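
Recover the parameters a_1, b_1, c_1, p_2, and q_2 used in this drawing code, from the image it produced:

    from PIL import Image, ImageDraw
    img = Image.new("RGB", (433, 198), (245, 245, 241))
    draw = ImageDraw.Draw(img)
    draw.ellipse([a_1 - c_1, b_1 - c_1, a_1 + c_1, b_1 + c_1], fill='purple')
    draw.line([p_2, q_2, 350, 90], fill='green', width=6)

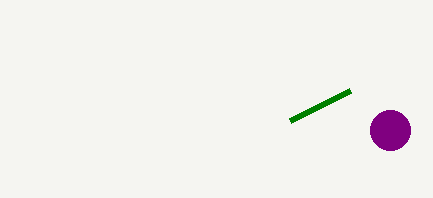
a_1 = 390, b_1 = 130, c_1 = 20, p_2 = 290, q_2 = 120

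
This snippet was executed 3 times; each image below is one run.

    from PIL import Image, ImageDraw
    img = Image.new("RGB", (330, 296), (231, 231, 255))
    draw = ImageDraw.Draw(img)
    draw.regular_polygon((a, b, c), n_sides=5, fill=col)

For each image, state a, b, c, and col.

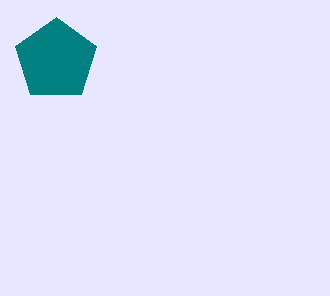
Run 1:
a = 56
b = 60
c = 43
col = 'teal'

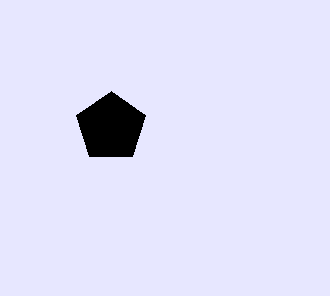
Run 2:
a = 111, b = 127, c = 36, col = 'black'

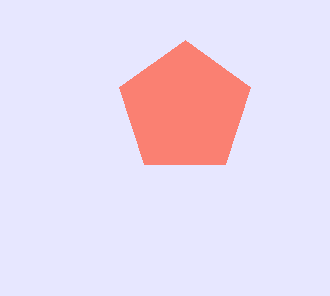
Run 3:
a = 185; b = 109; c = 69; col = 'salmon'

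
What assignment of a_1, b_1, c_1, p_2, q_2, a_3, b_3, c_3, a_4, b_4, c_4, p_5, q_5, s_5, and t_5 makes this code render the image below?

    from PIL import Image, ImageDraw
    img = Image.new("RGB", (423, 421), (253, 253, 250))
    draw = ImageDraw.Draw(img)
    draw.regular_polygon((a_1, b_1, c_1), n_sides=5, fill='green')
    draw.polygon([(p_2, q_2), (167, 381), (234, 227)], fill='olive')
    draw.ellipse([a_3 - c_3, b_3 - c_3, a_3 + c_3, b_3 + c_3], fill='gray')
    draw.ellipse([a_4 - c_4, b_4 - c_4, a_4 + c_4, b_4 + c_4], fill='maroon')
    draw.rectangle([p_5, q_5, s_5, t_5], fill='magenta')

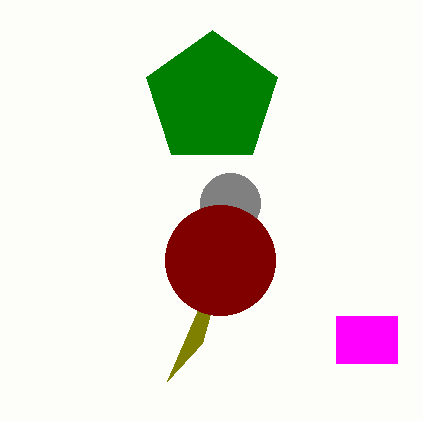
a_1 = 212
b_1 = 99
c_1 = 69
p_2 = 202
q_2 = 343
a_3 = 230
b_3 = 203
c_3 = 30
a_4 = 220
b_4 = 260
c_4 = 55
p_5 = 336
q_5 = 316
s_5 = 397
t_5 = 363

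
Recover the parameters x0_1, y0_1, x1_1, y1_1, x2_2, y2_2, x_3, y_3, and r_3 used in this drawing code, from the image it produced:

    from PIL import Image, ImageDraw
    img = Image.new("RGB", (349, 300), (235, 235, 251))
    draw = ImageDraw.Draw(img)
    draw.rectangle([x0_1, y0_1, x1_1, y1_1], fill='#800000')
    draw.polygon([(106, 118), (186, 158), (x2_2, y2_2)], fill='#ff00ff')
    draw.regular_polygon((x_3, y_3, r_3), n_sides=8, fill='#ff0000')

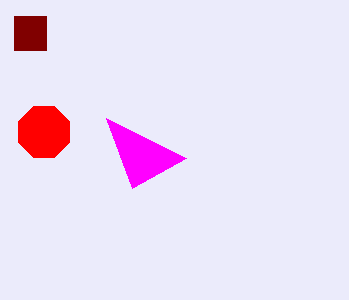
x0_1 = 14; y0_1 = 16; x1_1 = 46; y1_1 = 50; x2_2 = 132; y2_2 = 188; x_3 = 44; y_3 = 132; r_3 = 28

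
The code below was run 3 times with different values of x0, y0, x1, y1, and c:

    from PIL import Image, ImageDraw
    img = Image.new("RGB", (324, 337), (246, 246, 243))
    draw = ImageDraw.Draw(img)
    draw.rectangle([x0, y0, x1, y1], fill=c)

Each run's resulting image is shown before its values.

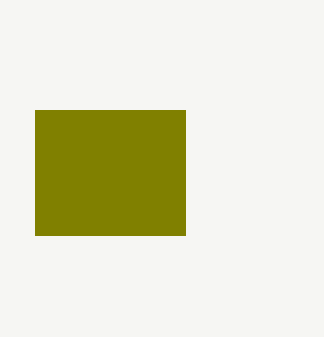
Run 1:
x0 = 35, y0 = 110, x1 = 185, y1 = 235, c = 'olive'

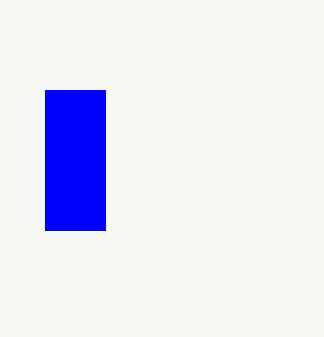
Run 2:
x0 = 45; y0 = 90; x1 = 105; y1 = 230; c = 'blue'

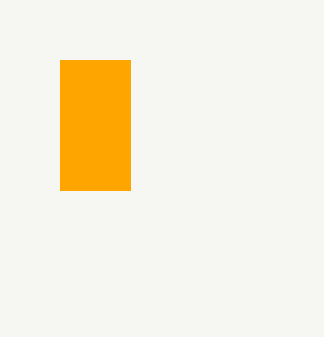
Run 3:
x0 = 60
y0 = 60
x1 = 130
y1 = 190
c = 'orange'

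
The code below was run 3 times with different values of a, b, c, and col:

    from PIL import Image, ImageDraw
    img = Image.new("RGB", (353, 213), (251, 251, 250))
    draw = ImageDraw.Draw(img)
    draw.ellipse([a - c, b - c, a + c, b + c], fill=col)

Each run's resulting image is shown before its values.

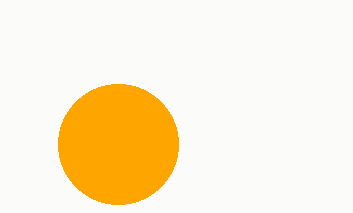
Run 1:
a = 118; b = 144; c = 60; col = 'orange'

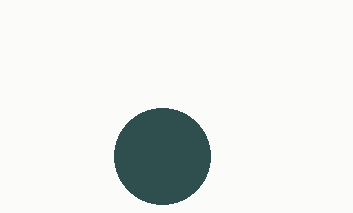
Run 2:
a = 162, b = 156, c = 48, col = 'darkslategray'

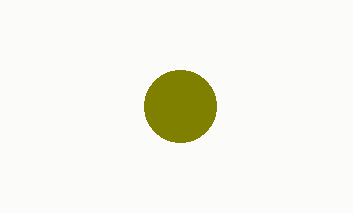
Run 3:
a = 180, b = 106, c = 36, col = 'olive'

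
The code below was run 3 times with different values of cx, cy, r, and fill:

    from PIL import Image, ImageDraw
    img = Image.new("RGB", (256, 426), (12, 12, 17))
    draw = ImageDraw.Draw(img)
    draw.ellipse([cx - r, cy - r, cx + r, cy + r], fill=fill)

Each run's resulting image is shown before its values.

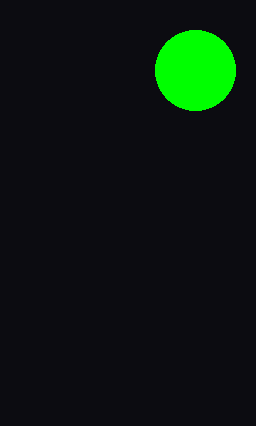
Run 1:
cx = 195; cy = 70; r = 40; fill = 'lime'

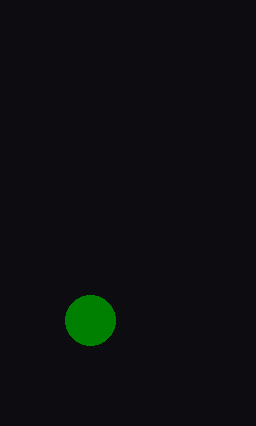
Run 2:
cx = 90
cy = 320
r = 25
fill = 'green'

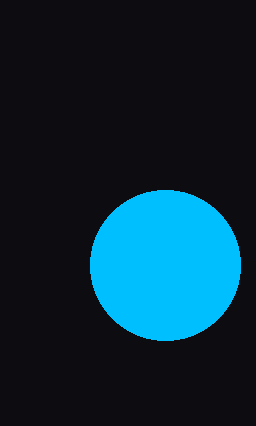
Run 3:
cx = 165; cy = 265; r = 75; fill = 'deepskyblue'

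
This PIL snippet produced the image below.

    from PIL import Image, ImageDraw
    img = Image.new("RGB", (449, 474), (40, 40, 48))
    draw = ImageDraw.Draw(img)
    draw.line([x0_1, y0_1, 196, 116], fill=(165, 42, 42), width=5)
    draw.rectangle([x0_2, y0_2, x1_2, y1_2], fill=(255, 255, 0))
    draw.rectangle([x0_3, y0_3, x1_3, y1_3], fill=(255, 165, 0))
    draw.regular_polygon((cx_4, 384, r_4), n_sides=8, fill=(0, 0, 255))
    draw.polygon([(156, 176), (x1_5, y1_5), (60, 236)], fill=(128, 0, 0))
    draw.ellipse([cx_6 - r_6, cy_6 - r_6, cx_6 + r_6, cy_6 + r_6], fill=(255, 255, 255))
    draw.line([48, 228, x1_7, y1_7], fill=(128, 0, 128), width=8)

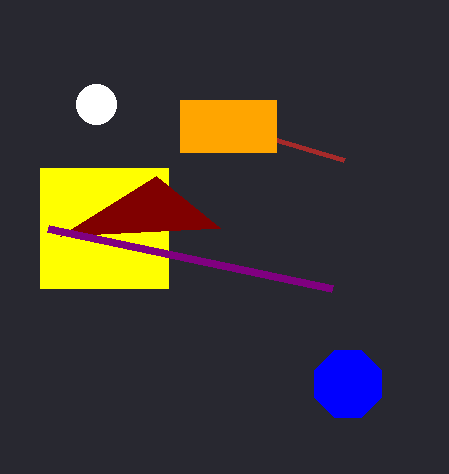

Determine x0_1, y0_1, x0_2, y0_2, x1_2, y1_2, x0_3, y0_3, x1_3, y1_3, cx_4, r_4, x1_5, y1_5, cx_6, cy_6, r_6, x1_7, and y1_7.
x0_1 = 344, y0_1 = 160, x0_2 = 40, y0_2 = 168, x1_2 = 168, y1_2 = 288, x0_3 = 180, y0_3 = 100, x1_3 = 276, y1_3 = 152, cx_4 = 348, r_4 = 36, x1_5 = 220, y1_5 = 228, cx_6 = 96, cy_6 = 104, r_6 = 20, x1_7 = 332, y1_7 = 288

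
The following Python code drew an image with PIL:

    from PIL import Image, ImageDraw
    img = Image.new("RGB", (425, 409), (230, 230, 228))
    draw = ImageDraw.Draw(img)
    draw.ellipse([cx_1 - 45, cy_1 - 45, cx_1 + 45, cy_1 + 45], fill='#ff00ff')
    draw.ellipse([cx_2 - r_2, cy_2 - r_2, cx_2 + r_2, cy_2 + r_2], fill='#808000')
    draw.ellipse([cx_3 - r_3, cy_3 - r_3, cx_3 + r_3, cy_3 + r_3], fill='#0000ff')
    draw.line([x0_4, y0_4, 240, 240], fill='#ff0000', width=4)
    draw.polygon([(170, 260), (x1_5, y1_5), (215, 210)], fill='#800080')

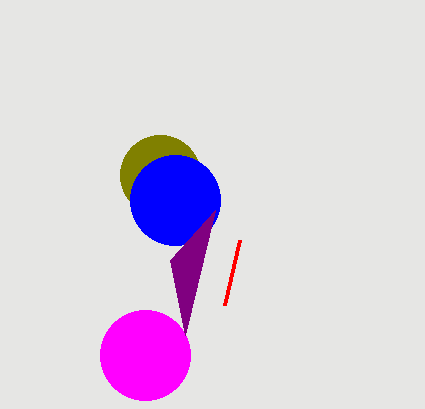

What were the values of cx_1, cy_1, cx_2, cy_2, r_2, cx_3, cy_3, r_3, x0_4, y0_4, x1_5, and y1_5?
cx_1 = 145; cy_1 = 355; cx_2 = 160; cy_2 = 175; r_2 = 40; cx_3 = 175; cy_3 = 200; r_3 = 45; x0_4 = 225; y0_4 = 305; x1_5 = 185; y1_5 = 335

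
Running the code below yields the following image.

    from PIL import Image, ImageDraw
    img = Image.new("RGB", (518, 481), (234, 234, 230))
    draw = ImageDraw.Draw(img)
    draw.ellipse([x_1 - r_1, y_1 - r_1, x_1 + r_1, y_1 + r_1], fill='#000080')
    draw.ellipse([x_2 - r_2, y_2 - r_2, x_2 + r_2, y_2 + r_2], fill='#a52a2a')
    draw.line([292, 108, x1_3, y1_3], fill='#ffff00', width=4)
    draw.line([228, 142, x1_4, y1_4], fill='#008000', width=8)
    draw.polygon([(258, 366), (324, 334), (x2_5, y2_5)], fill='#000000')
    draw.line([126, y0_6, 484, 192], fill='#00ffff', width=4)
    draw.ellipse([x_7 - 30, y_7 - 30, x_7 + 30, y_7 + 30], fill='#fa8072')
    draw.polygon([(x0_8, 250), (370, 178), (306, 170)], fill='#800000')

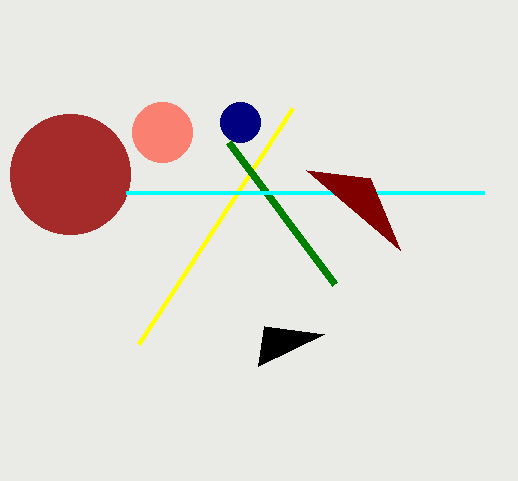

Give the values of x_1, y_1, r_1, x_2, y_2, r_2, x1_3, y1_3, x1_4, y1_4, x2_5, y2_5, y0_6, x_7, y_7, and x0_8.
x_1 = 240, y_1 = 122, r_1 = 20, x_2 = 70, y_2 = 174, r_2 = 60, x1_3 = 138, y1_3 = 344, x1_4 = 334, y1_4 = 284, x2_5 = 264, y2_5 = 326, y0_6 = 192, x_7 = 162, y_7 = 132, x0_8 = 400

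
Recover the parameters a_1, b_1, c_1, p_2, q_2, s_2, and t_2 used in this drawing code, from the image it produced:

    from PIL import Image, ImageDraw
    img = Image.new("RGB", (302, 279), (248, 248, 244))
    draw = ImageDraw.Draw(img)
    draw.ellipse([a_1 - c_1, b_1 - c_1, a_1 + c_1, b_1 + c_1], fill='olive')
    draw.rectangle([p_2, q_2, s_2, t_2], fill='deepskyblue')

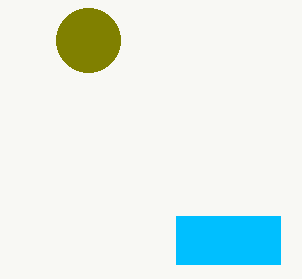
a_1 = 88
b_1 = 40
c_1 = 32
p_2 = 176
q_2 = 216
s_2 = 280
t_2 = 264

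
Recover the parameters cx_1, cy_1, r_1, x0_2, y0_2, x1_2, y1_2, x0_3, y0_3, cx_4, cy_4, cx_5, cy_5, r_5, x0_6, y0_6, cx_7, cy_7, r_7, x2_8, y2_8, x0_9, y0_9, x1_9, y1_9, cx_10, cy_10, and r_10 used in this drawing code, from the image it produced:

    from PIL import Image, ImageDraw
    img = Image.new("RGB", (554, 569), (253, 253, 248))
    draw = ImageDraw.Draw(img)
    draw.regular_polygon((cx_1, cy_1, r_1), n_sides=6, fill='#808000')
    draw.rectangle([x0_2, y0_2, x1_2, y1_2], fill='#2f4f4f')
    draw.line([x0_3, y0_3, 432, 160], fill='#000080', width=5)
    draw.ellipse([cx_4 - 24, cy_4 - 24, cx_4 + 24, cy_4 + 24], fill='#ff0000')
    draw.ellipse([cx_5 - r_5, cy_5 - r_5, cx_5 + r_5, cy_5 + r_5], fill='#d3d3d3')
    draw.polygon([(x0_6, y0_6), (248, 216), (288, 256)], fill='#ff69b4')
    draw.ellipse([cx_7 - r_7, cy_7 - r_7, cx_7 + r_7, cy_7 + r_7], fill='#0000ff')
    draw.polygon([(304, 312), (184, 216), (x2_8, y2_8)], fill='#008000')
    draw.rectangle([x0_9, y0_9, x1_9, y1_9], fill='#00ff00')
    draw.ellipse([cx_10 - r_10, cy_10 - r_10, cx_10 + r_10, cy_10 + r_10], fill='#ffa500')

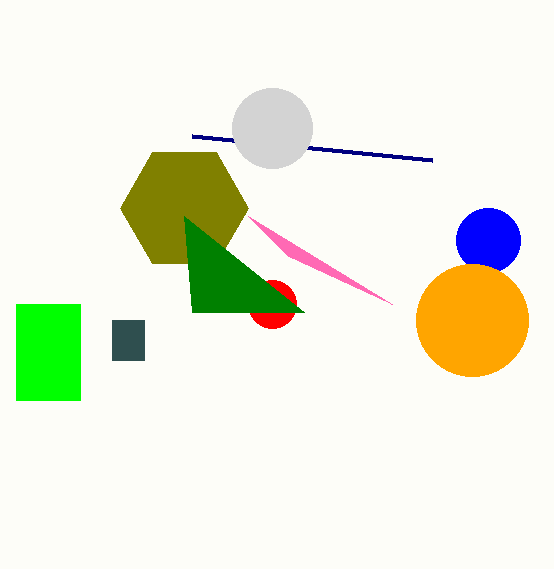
cx_1 = 184
cy_1 = 208
r_1 = 64
x0_2 = 112
y0_2 = 320
x1_2 = 144
y1_2 = 360
x0_3 = 192
y0_3 = 136
cx_4 = 272
cy_4 = 304
cx_5 = 272
cy_5 = 128
r_5 = 40
x0_6 = 392
y0_6 = 304
cx_7 = 488
cy_7 = 240
r_7 = 32
x2_8 = 192
y2_8 = 312
x0_9 = 16
y0_9 = 304
x1_9 = 80
y1_9 = 400
cx_10 = 472
cy_10 = 320
r_10 = 56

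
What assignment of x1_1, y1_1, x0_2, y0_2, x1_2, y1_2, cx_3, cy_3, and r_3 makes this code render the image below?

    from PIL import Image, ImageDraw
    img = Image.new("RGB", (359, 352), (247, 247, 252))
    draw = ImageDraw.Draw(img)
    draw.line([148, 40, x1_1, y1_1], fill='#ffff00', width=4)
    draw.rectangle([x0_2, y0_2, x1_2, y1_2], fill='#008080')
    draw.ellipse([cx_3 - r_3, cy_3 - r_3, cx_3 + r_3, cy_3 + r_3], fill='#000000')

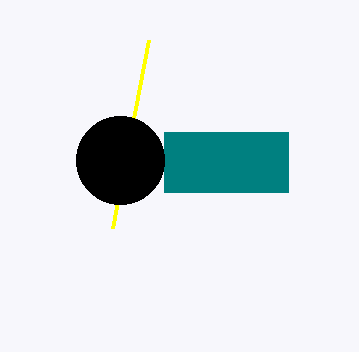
x1_1 = 112, y1_1 = 228, x0_2 = 164, y0_2 = 132, x1_2 = 288, y1_2 = 192, cx_3 = 120, cy_3 = 160, r_3 = 44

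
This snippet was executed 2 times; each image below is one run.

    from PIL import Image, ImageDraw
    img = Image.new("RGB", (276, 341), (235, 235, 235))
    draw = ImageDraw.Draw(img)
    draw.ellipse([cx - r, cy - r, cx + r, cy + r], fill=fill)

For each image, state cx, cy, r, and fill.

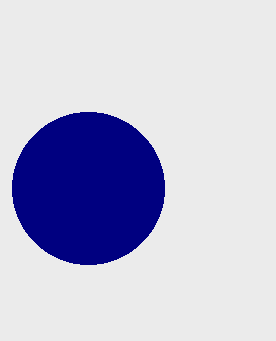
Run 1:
cx = 88, cy = 188, r = 76, fill = 'navy'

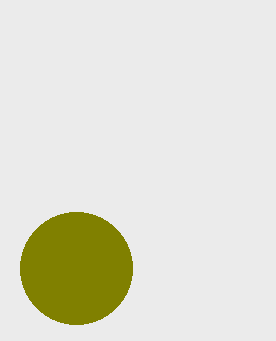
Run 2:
cx = 76; cy = 268; r = 56; fill = 'olive'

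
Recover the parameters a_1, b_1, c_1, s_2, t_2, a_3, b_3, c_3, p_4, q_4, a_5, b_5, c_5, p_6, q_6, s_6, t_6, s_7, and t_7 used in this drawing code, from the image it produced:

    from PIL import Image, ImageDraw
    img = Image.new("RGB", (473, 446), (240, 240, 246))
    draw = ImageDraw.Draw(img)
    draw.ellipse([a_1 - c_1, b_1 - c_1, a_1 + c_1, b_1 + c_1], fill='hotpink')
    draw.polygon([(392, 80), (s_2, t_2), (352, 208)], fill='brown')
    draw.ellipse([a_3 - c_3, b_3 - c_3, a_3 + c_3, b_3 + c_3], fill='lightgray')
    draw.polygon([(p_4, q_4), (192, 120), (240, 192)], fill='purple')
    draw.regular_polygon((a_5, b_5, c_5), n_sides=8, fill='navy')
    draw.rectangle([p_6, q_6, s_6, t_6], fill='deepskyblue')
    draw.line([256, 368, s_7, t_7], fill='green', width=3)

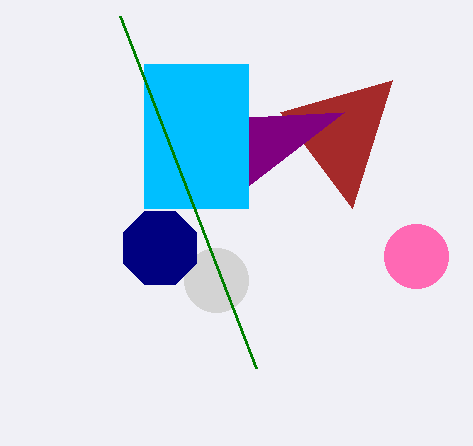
a_1 = 416
b_1 = 256
c_1 = 32
s_2 = 280
t_2 = 112
a_3 = 216
b_3 = 280
c_3 = 32
p_4 = 344
q_4 = 112
a_5 = 160
b_5 = 248
c_5 = 40
p_6 = 144
q_6 = 64
s_6 = 248
t_6 = 208
s_7 = 120
t_7 = 16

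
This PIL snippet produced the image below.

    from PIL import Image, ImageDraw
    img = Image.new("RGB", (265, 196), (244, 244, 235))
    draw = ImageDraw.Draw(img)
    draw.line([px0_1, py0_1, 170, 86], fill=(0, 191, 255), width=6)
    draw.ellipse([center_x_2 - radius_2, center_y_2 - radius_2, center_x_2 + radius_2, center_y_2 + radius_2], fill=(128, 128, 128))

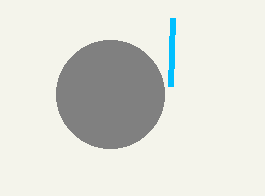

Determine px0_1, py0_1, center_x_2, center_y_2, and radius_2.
px0_1 = 172
py0_1 = 18
center_x_2 = 110
center_y_2 = 94
radius_2 = 54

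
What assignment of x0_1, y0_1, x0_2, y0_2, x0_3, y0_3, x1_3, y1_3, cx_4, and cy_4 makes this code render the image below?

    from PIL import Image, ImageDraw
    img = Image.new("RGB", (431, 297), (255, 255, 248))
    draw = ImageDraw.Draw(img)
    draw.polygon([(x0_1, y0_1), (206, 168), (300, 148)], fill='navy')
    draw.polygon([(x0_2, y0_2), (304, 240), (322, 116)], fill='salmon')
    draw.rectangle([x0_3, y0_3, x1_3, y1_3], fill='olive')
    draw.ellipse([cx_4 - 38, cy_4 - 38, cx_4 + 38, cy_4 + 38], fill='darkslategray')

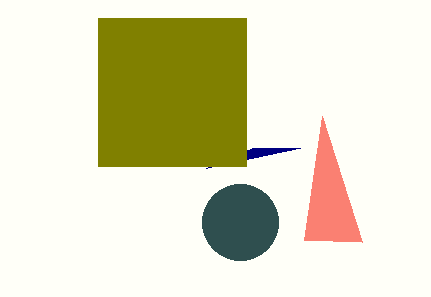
x0_1 = 252; y0_1 = 148; x0_2 = 362; y0_2 = 242; x0_3 = 98; y0_3 = 18; x1_3 = 246; y1_3 = 166; cx_4 = 240; cy_4 = 222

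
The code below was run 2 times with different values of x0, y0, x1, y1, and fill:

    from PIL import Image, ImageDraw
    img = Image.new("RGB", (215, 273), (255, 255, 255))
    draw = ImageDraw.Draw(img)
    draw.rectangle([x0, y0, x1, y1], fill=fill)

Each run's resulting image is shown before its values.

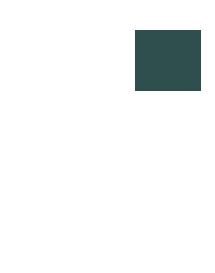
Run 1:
x0 = 135, y0 = 30, x1 = 200, y1 = 90, fill = 'darkslategray'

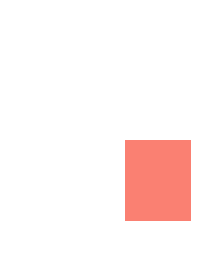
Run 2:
x0 = 125, y0 = 140, x1 = 190, y1 = 220, fill = 'salmon'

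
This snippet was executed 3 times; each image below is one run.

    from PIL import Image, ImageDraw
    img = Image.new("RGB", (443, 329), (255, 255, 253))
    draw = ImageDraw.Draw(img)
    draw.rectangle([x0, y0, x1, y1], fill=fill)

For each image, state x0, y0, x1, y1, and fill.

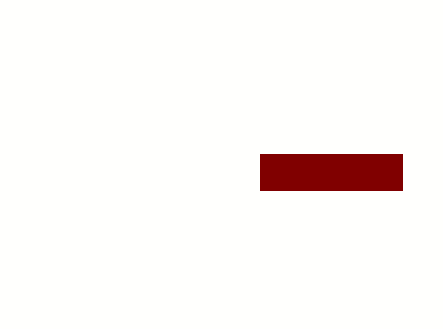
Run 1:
x0 = 260
y0 = 154
x1 = 402
y1 = 190
fill = 'maroon'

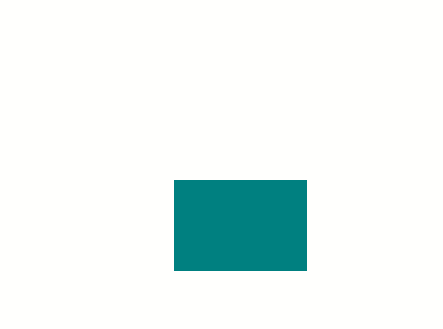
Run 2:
x0 = 174, y0 = 180, x1 = 306, y1 = 270, fill = 'teal'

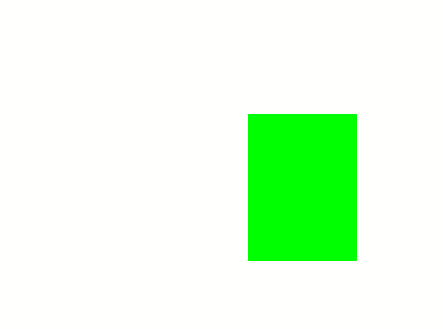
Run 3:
x0 = 248; y0 = 114; x1 = 356; y1 = 260; fill = 'lime'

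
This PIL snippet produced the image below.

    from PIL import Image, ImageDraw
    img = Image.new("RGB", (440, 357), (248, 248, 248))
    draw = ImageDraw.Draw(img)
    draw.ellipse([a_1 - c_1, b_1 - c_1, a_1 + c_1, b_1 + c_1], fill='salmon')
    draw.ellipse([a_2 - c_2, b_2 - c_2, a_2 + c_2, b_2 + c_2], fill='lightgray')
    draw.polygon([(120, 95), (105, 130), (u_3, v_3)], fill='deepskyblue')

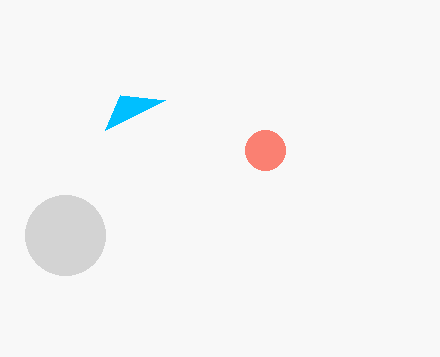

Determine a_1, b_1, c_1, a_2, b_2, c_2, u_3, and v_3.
a_1 = 265, b_1 = 150, c_1 = 20, a_2 = 65, b_2 = 235, c_2 = 40, u_3 = 165, v_3 = 100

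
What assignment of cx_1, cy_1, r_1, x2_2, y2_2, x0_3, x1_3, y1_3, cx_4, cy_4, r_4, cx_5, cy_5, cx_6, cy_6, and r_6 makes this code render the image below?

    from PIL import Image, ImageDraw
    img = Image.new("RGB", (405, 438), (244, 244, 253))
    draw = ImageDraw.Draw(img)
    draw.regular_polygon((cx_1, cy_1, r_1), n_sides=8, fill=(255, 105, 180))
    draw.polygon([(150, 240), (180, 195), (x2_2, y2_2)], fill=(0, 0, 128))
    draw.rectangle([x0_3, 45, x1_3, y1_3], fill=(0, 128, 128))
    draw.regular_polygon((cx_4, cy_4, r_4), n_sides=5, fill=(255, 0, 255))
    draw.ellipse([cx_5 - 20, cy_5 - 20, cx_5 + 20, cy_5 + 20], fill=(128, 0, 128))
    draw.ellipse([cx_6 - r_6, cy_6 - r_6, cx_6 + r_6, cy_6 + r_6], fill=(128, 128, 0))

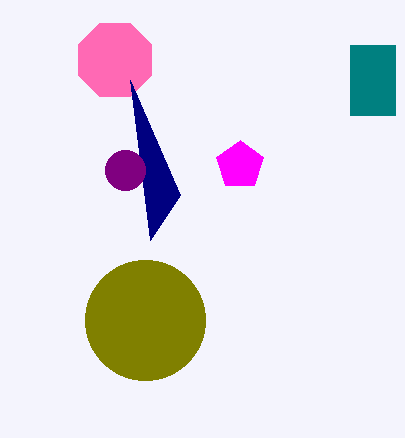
cx_1 = 115
cy_1 = 60
r_1 = 40
x2_2 = 130
y2_2 = 80
x0_3 = 350
x1_3 = 395
y1_3 = 115
cx_4 = 240
cy_4 = 165
r_4 = 25
cx_5 = 125
cy_5 = 170
cx_6 = 145
cy_6 = 320
r_6 = 60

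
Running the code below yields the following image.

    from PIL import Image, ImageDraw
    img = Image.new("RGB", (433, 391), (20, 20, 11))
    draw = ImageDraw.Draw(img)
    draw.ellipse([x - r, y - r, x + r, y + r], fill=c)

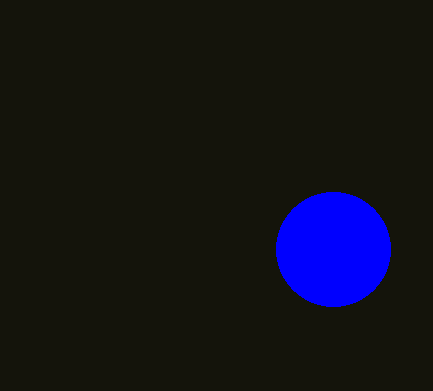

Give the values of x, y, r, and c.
x = 333, y = 249, r = 57, c = 'blue'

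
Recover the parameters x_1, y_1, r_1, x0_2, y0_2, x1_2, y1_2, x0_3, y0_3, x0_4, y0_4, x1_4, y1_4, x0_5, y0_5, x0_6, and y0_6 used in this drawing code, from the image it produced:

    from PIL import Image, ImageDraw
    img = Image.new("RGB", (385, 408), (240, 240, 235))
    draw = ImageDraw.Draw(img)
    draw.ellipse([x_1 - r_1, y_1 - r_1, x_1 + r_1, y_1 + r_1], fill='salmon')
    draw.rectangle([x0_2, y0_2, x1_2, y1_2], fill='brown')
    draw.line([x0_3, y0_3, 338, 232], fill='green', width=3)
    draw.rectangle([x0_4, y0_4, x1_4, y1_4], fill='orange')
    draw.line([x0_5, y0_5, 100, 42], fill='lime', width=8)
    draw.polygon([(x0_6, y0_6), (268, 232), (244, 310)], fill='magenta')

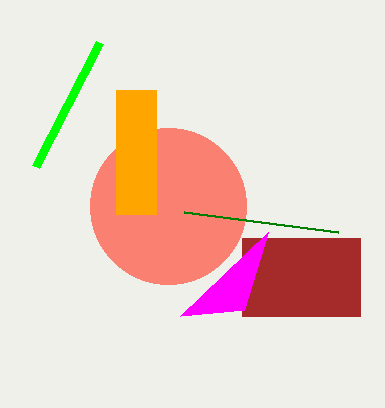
x_1 = 168, y_1 = 206, r_1 = 78, x0_2 = 242, y0_2 = 238, x1_2 = 360, y1_2 = 316, x0_3 = 184, y0_3 = 212, x0_4 = 116, y0_4 = 90, x1_4 = 156, y1_4 = 214, x0_5 = 36, y0_5 = 166, x0_6 = 180, y0_6 = 316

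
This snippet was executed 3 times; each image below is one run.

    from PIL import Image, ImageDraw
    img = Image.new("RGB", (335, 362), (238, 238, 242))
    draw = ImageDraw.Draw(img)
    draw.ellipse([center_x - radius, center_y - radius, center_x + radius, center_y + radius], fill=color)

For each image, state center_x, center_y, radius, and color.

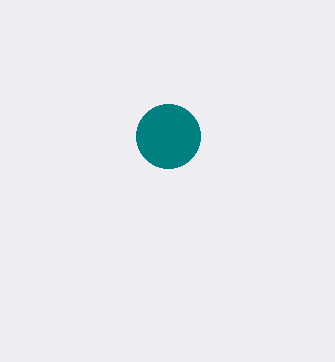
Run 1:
center_x = 168
center_y = 136
radius = 32
color = 'teal'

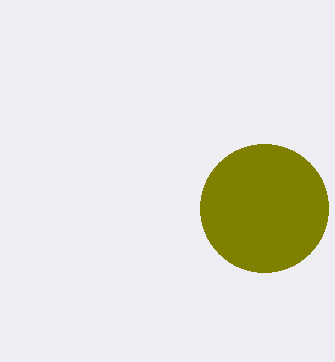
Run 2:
center_x = 264, center_y = 208, radius = 64, color = 'olive'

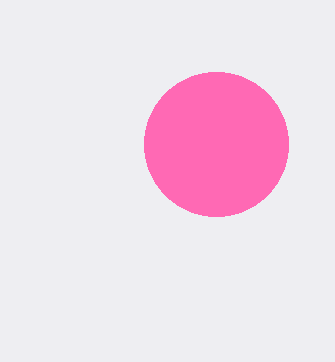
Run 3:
center_x = 216, center_y = 144, radius = 72, color = 'hotpink'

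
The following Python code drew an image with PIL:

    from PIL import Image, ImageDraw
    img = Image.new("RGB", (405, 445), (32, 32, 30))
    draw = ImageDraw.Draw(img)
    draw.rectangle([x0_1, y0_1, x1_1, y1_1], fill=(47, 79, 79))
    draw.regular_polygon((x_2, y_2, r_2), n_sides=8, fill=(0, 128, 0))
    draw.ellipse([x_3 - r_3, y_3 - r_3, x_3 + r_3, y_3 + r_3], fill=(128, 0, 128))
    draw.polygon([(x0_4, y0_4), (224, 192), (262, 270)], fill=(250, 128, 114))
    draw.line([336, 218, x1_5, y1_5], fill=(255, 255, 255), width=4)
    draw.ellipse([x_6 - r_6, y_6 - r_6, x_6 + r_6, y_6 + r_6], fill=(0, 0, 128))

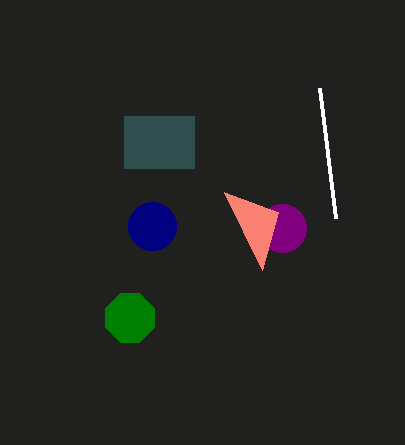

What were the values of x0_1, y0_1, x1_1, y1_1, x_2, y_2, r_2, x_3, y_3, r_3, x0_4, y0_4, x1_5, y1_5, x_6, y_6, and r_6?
x0_1 = 124, y0_1 = 116, x1_1 = 194, y1_1 = 168, x_2 = 130, y_2 = 318, r_2 = 26, x_3 = 282, y_3 = 228, r_3 = 24, x0_4 = 278, y0_4 = 212, x1_5 = 320, y1_5 = 88, x_6 = 152, y_6 = 226, r_6 = 24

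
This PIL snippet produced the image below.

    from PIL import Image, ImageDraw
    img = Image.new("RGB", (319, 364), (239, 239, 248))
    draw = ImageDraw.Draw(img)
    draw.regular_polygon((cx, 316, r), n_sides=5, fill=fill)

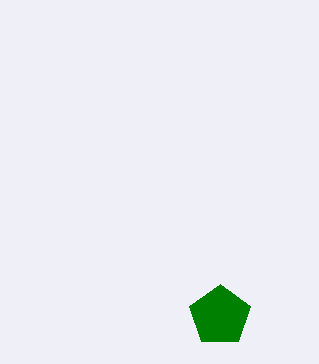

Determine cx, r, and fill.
cx = 220, r = 32, fill = 'green'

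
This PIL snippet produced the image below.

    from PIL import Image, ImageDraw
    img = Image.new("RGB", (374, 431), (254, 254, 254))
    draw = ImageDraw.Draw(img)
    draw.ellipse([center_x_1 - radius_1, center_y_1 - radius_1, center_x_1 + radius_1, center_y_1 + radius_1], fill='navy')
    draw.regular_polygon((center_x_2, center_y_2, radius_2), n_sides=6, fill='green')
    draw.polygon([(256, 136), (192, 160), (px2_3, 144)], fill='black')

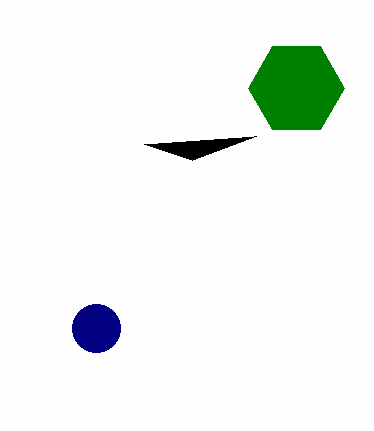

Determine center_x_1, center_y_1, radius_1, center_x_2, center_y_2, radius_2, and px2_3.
center_x_1 = 96
center_y_1 = 328
radius_1 = 24
center_x_2 = 296
center_y_2 = 88
radius_2 = 48
px2_3 = 144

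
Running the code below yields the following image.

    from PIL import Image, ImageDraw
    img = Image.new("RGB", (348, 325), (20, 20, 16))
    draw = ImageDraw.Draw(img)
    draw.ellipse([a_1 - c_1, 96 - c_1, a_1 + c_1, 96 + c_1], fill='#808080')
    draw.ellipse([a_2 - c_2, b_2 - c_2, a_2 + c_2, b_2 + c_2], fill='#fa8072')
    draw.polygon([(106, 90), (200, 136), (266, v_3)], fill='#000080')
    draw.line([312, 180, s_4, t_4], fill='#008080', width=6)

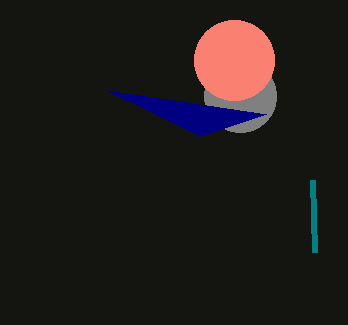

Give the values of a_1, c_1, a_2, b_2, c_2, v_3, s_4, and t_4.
a_1 = 240; c_1 = 36; a_2 = 234; b_2 = 60; c_2 = 40; v_3 = 114; s_4 = 314; t_4 = 252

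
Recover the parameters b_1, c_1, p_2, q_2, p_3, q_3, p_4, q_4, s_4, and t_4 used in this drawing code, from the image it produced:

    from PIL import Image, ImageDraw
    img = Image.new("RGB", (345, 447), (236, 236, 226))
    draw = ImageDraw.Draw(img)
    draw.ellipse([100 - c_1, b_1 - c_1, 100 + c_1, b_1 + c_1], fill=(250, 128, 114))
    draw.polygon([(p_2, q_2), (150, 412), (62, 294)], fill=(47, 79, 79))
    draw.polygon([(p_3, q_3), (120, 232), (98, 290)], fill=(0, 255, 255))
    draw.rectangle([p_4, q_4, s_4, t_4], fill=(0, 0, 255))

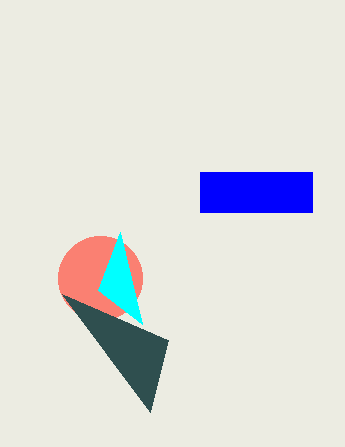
b_1 = 278, c_1 = 42, p_2 = 168, q_2 = 340, p_3 = 142, q_3 = 324, p_4 = 200, q_4 = 172, s_4 = 312, t_4 = 212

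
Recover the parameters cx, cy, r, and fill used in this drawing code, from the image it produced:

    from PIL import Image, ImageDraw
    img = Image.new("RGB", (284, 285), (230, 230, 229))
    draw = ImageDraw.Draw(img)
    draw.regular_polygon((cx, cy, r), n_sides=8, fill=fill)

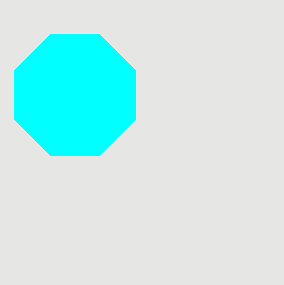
cx = 75
cy = 95
r = 65
fill = 'cyan'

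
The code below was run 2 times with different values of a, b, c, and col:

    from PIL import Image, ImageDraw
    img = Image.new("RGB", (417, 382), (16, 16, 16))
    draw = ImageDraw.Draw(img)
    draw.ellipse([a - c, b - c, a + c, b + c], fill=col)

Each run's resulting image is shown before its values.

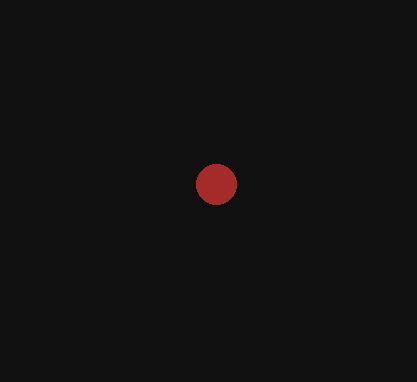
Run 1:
a = 216, b = 184, c = 20, col = 'brown'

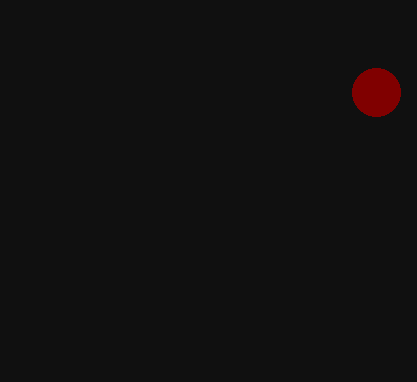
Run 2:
a = 376
b = 92
c = 24
col = 'maroon'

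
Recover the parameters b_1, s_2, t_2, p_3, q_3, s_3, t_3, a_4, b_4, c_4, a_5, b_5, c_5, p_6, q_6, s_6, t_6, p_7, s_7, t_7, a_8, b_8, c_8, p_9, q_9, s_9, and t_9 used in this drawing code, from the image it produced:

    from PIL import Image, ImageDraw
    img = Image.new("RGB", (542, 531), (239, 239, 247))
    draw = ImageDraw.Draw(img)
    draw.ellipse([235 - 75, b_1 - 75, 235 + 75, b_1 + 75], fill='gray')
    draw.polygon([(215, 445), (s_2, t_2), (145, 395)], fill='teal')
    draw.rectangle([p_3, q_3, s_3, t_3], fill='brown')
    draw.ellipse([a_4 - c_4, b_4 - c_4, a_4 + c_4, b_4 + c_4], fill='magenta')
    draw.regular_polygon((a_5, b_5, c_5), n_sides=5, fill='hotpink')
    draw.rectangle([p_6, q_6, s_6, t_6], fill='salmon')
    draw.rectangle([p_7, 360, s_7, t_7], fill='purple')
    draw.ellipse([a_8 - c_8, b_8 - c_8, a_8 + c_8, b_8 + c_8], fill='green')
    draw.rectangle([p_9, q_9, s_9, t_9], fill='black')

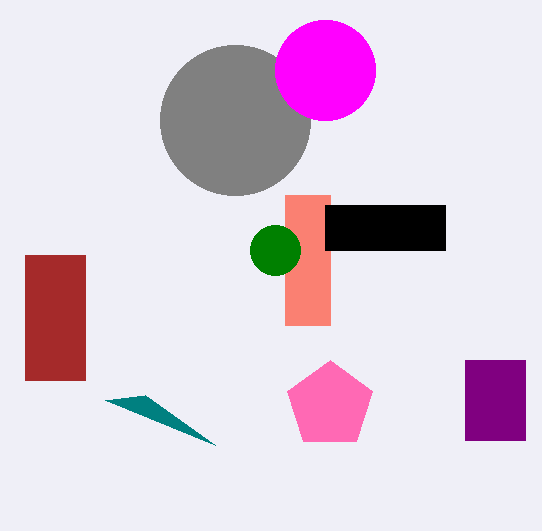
b_1 = 120, s_2 = 105, t_2 = 400, p_3 = 25, q_3 = 255, s_3 = 85, t_3 = 380, a_4 = 325, b_4 = 70, c_4 = 50, a_5 = 330, b_5 = 405, c_5 = 45, p_6 = 285, q_6 = 195, s_6 = 330, t_6 = 325, p_7 = 465, s_7 = 525, t_7 = 440, a_8 = 275, b_8 = 250, c_8 = 25, p_9 = 325, q_9 = 205, s_9 = 445, t_9 = 250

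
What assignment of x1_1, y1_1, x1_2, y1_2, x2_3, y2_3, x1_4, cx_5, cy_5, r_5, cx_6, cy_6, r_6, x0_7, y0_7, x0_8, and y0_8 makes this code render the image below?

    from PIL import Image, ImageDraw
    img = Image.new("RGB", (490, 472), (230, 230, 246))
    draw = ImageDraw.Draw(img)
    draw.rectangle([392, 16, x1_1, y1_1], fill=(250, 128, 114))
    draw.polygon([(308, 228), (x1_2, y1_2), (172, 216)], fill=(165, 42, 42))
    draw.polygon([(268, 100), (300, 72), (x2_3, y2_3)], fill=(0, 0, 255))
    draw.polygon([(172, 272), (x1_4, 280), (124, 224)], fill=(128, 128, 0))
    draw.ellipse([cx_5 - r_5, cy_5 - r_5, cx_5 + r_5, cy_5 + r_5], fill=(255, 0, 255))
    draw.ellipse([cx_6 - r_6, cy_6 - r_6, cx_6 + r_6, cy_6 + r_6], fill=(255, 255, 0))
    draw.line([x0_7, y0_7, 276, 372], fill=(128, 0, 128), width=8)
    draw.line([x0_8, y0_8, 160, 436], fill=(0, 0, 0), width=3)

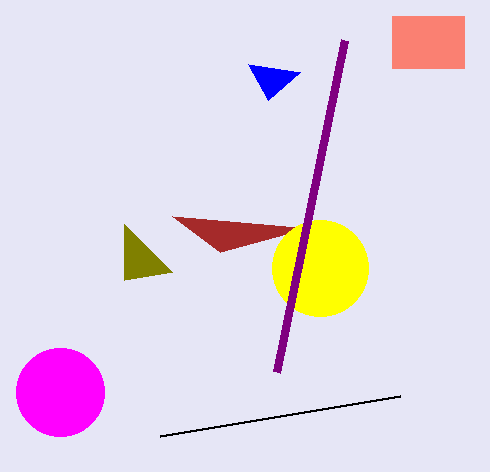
x1_1 = 464
y1_1 = 68
x1_2 = 220
y1_2 = 252
x2_3 = 248
y2_3 = 64
x1_4 = 124
cx_5 = 60
cy_5 = 392
r_5 = 44
cx_6 = 320
cy_6 = 268
r_6 = 48
x0_7 = 344
y0_7 = 40
x0_8 = 400
y0_8 = 396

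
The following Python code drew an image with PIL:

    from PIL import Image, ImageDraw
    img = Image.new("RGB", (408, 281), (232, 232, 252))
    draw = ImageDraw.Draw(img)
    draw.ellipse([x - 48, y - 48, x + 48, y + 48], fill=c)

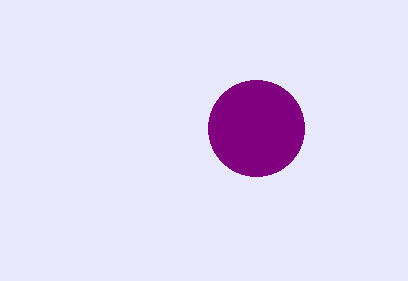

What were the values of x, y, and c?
x = 256
y = 128
c = 'purple'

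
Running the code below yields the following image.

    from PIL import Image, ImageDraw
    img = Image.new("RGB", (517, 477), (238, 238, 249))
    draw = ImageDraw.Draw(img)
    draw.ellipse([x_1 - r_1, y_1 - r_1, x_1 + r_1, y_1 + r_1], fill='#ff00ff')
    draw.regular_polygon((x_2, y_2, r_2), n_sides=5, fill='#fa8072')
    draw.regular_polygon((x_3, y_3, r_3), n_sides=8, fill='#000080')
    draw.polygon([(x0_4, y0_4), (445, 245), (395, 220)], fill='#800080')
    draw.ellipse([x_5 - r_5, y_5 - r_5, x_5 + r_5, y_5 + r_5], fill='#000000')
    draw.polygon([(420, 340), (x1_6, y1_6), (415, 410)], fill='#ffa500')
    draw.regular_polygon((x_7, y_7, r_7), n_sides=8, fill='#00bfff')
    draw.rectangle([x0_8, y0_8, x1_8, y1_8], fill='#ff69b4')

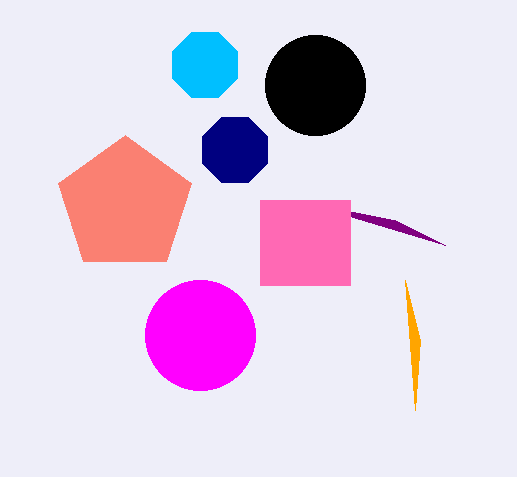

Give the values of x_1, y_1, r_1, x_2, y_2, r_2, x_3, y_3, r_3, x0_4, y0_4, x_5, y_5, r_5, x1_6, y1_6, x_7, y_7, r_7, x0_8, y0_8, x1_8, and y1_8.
x_1 = 200, y_1 = 335, r_1 = 55, x_2 = 125, y_2 = 205, r_2 = 70, x_3 = 235, y_3 = 150, r_3 = 35, x0_4 = 295, y0_4 = 200, x_5 = 315, y_5 = 85, r_5 = 50, x1_6 = 405, y1_6 = 280, x_7 = 205, y_7 = 65, r_7 = 35, x0_8 = 260, y0_8 = 200, x1_8 = 350, y1_8 = 285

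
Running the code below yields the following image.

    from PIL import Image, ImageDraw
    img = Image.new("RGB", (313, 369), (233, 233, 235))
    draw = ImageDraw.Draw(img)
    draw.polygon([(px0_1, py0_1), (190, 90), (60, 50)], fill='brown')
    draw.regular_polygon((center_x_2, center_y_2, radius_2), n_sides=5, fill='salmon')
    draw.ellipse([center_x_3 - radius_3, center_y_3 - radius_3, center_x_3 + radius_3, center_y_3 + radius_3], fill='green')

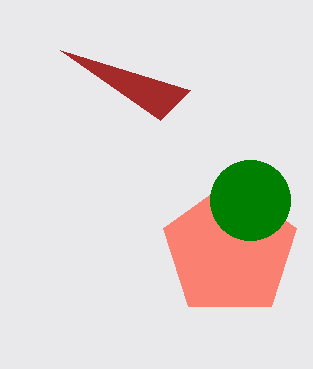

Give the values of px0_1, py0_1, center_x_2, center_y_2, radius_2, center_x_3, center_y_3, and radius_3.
px0_1 = 160; py0_1 = 120; center_x_2 = 230; center_y_2 = 250; radius_2 = 70; center_x_3 = 250; center_y_3 = 200; radius_3 = 40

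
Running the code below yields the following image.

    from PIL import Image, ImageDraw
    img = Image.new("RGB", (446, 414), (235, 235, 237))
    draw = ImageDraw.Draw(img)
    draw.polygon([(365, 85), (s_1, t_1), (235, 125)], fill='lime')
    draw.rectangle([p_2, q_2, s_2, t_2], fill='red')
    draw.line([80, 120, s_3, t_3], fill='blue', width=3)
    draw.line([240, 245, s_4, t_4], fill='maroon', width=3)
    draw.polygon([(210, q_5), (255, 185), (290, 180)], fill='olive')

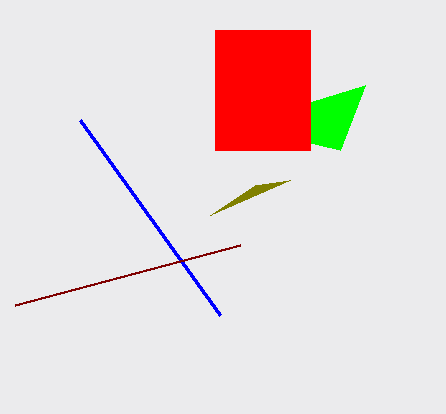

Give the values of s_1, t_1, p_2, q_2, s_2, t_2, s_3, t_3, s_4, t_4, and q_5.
s_1 = 340
t_1 = 150
p_2 = 215
q_2 = 30
s_2 = 310
t_2 = 150
s_3 = 220
t_3 = 315
s_4 = 15
t_4 = 305
q_5 = 215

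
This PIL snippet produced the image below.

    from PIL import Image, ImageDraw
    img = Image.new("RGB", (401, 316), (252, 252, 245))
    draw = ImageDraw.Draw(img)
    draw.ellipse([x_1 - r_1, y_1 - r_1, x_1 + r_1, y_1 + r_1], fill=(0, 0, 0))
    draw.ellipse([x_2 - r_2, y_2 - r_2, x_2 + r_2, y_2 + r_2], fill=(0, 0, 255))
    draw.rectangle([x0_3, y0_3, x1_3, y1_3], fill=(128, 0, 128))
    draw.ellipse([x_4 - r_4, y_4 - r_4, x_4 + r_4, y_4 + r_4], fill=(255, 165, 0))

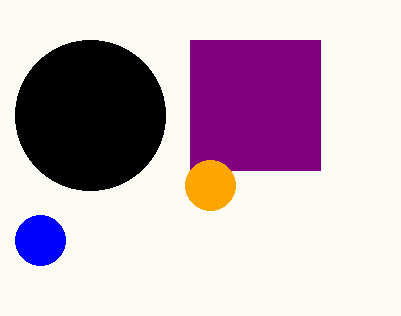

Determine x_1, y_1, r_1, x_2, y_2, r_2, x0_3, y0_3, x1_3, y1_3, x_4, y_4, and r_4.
x_1 = 90, y_1 = 115, r_1 = 75, x_2 = 40, y_2 = 240, r_2 = 25, x0_3 = 190, y0_3 = 40, x1_3 = 320, y1_3 = 170, x_4 = 210, y_4 = 185, r_4 = 25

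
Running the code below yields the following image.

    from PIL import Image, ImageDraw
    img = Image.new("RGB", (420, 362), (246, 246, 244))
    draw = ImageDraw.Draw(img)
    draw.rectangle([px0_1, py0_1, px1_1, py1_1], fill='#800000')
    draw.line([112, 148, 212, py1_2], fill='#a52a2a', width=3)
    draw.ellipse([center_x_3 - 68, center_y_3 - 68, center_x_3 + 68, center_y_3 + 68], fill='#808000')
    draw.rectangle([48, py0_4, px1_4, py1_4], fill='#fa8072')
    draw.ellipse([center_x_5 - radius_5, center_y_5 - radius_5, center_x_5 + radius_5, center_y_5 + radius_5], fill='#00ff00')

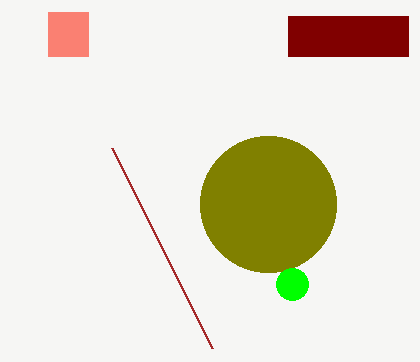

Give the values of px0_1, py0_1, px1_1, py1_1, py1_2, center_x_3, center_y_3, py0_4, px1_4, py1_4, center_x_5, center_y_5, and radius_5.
px0_1 = 288, py0_1 = 16, px1_1 = 408, py1_1 = 56, py1_2 = 348, center_x_3 = 268, center_y_3 = 204, py0_4 = 12, px1_4 = 88, py1_4 = 56, center_x_5 = 292, center_y_5 = 284, radius_5 = 16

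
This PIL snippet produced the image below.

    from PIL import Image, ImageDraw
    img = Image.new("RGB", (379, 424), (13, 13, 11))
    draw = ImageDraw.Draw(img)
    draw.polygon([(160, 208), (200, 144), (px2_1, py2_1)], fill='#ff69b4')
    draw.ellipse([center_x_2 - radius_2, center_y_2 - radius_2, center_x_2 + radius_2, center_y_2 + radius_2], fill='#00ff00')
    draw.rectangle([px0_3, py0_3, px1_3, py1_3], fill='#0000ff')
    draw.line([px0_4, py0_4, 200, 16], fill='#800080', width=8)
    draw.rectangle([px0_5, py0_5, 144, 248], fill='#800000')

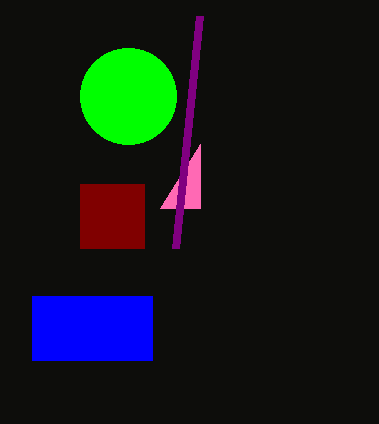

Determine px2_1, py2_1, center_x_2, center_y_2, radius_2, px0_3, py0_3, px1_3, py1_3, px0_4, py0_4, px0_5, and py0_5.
px2_1 = 200, py2_1 = 208, center_x_2 = 128, center_y_2 = 96, radius_2 = 48, px0_3 = 32, py0_3 = 296, px1_3 = 152, py1_3 = 360, px0_4 = 176, py0_4 = 248, px0_5 = 80, py0_5 = 184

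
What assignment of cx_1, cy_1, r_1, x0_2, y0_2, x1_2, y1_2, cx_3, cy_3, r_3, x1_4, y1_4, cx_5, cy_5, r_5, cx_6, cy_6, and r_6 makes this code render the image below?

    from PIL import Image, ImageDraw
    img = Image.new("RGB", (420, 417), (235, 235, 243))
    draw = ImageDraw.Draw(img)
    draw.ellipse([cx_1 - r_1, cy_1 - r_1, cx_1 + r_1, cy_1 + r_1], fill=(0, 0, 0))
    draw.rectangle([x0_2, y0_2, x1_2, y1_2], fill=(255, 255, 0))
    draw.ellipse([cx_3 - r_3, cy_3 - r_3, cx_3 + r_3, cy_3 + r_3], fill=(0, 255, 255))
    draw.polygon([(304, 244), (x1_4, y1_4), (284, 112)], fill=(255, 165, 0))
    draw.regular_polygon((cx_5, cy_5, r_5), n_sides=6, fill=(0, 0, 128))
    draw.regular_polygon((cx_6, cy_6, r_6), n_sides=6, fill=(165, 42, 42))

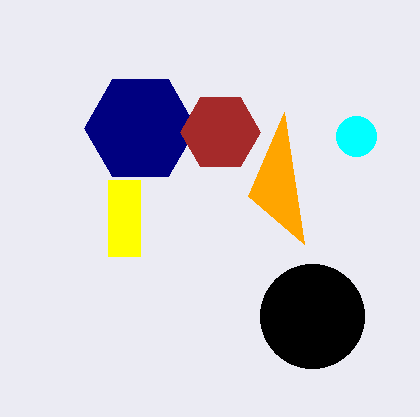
cx_1 = 312
cy_1 = 316
r_1 = 52
x0_2 = 108
y0_2 = 180
x1_2 = 140
y1_2 = 256
cx_3 = 356
cy_3 = 136
r_3 = 20
x1_4 = 248
y1_4 = 196
cx_5 = 140
cy_5 = 128
r_5 = 56
cx_6 = 220
cy_6 = 132
r_6 = 40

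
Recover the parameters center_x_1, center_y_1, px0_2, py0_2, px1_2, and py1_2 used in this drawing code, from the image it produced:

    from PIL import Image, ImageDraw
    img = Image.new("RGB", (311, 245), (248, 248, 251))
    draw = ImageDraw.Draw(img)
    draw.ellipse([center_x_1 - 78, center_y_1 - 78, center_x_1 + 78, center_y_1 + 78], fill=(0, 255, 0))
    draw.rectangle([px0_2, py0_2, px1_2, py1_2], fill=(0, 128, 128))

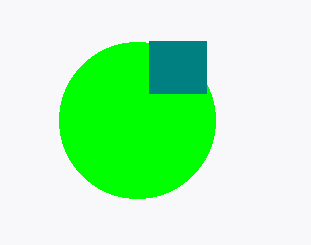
center_x_1 = 137, center_y_1 = 120, px0_2 = 149, py0_2 = 41, px1_2 = 206, py1_2 = 93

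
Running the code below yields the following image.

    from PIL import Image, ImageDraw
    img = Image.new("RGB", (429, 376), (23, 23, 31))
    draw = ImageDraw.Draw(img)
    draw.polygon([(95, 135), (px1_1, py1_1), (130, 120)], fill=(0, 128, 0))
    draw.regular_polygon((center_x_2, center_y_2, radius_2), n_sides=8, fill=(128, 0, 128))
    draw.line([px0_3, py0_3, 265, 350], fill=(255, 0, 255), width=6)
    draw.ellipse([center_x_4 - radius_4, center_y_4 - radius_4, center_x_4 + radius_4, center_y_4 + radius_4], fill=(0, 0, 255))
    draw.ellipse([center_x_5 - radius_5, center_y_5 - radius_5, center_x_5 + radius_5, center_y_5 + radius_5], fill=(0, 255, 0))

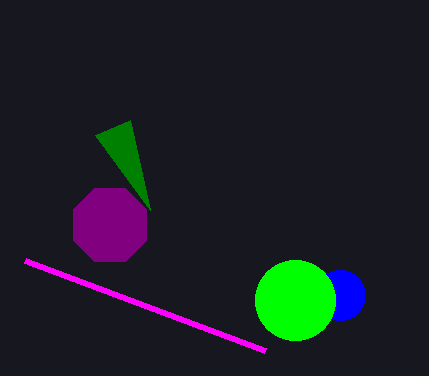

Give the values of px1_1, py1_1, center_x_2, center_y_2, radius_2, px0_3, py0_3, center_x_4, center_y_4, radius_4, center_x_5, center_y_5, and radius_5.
px1_1 = 150, py1_1 = 210, center_x_2 = 110, center_y_2 = 225, radius_2 = 40, px0_3 = 25, py0_3 = 260, center_x_4 = 340, center_y_4 = 295, radius_4 = 25, center_x_5 = 295, center_y_5 = 300, radius_5 = 40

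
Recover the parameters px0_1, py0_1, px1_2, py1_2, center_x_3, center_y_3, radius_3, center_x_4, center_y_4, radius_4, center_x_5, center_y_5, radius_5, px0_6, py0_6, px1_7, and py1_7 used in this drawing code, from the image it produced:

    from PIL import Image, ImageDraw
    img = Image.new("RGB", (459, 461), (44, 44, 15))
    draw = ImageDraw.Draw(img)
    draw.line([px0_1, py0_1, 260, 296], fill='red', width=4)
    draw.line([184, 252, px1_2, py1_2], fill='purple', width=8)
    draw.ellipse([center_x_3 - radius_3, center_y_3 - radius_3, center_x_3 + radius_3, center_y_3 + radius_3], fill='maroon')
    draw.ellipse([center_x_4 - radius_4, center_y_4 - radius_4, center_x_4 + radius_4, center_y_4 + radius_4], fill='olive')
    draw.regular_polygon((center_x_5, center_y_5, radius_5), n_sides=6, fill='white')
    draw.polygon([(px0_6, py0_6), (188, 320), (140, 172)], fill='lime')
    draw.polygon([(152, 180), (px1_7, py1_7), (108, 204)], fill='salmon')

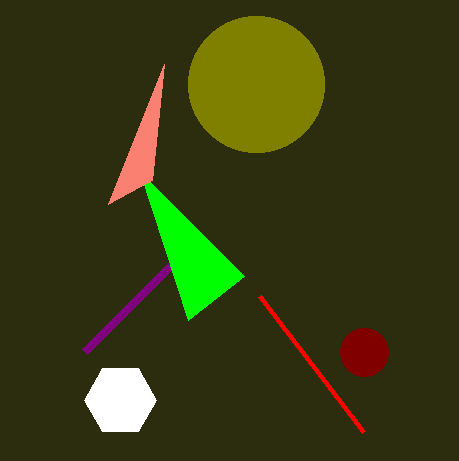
px0_1 = 364, py0_1 = 432, px1_2 = 84, py1_2 = 352, center_x_3 = 364, center_y_3 = 352, radius_3 = 24, center_x_4 = 256, center_y_4 = 84, radius_4 = 68, center_x_5 = 120, center_y_5 = 400, radius_5 = 36, px0_6 = 244, py0_6 = 276, px1_7 = 164, py1_7 = 64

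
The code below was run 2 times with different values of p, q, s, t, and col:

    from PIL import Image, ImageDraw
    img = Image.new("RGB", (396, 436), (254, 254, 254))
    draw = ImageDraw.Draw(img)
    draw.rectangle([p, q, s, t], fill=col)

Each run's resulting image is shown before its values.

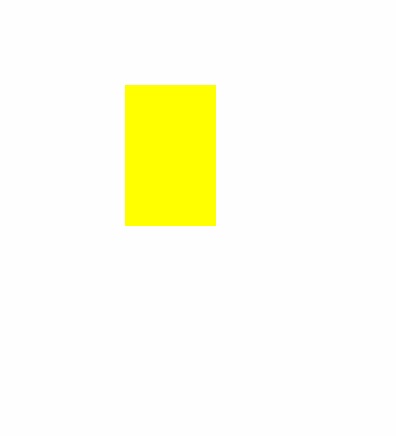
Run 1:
p = 125
q = 85
s = 215
t = 225
col = 'yellow'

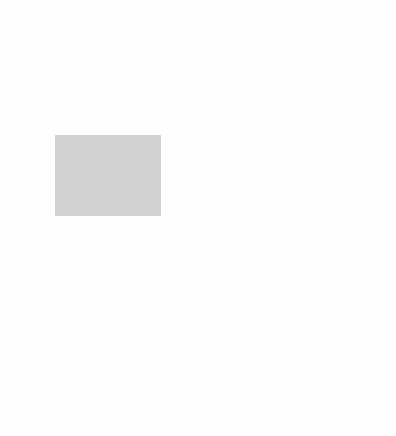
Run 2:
p = 55, q = 135, s = 160, t = 215, col = 'lightgray'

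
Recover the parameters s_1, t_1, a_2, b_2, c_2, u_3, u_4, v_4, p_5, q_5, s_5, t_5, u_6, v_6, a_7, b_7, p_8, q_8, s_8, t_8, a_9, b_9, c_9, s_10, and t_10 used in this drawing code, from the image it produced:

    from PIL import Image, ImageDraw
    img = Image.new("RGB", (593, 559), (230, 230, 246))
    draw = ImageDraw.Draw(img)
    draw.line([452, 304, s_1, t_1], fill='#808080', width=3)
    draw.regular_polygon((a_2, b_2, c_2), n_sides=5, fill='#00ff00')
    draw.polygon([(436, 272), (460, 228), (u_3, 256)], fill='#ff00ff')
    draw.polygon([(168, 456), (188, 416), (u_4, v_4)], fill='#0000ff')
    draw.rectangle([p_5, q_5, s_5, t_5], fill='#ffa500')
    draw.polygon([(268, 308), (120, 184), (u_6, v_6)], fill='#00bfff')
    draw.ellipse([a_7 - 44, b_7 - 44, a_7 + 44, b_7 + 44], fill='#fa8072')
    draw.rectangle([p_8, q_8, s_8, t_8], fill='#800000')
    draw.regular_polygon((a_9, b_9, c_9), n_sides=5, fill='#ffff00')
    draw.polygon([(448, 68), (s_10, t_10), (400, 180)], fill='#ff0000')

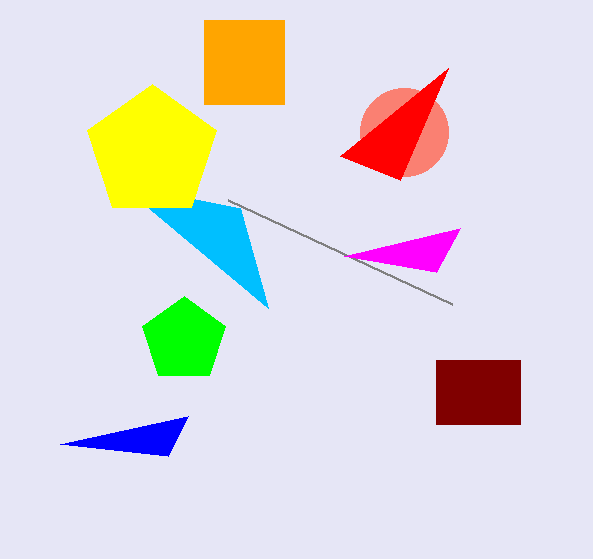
s_1 = 228; t_1 = 200; a_2 = 184; b_2 = 340; c_2 = 44; u_3 = 344; u_4 = 60; v_4 = 444; p_5 = 204; q_5 = 20; s_5 = 284; t_5 = 104; u_6 = 240; v_6 = 208; a_7 = 404; b_7 = 132; p_8 = 436; q_8 = 360; s_8 = 520; t_8 = 424; a_9 = 152; b_9 = 152; c_9 = 68; s_10 = 340; t_10 = 156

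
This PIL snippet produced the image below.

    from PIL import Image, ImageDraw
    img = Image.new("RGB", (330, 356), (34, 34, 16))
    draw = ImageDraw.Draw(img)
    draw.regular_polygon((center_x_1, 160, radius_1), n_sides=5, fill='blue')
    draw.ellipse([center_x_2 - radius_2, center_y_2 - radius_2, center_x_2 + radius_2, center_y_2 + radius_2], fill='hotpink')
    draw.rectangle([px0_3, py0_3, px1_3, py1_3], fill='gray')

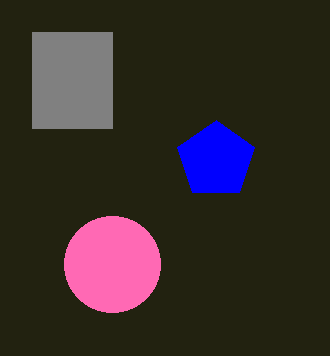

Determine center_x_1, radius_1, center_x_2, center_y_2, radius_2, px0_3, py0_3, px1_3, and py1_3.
center_x_1 = 216
radius_1 = 40
center_x_2 = 112
center_y_2 = 264
radius_2 = 48
px0_3 = 32
py0_3 = 32
px1_3 = 112
py1_3 = 128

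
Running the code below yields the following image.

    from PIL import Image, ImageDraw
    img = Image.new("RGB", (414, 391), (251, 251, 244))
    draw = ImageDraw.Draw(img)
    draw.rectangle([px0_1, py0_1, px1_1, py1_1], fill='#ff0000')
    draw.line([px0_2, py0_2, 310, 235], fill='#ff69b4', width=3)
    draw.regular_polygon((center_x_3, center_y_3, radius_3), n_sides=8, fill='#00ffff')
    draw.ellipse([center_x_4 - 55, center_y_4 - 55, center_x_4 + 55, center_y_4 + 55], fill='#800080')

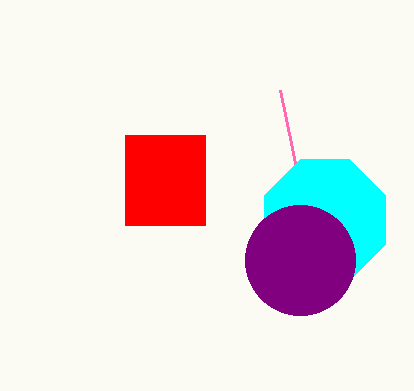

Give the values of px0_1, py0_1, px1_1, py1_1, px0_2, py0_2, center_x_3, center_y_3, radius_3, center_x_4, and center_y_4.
px0_1 = 125
py0_1 = 135
px1_1 = 205
py1_1 = 225
px0_2 = 280
py0_2 = 90
center_x_3 = 325
center_y_3 = 220
radius_3 = 65
center_x_4 = 300
center_y_4 = 260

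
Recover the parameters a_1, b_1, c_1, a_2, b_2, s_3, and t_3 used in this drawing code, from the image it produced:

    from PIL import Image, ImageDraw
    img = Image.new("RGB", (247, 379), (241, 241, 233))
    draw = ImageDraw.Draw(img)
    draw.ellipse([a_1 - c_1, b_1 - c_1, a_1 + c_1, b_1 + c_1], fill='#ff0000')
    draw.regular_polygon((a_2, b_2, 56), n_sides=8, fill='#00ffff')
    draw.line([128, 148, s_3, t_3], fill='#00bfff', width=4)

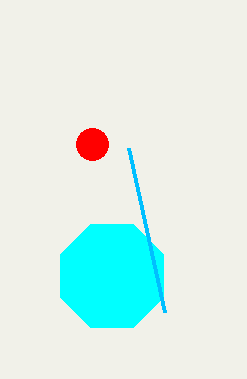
a_1 = 92; b_1 = 144; c_1 = 16; a_2 = 112; b_2 = 276; s_3 = 164; t_3 = 312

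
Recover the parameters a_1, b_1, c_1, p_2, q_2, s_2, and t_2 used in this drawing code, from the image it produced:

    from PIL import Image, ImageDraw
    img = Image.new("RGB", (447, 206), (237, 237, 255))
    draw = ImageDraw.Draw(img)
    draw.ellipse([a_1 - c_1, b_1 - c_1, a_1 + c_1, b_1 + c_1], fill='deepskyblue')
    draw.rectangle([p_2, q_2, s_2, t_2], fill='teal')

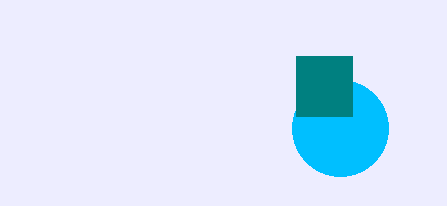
a_1 = 340
b_1 = 128
c_1 = 48
p_2 = 296
q_2 = 56
s_2 = 352
t_2 = 116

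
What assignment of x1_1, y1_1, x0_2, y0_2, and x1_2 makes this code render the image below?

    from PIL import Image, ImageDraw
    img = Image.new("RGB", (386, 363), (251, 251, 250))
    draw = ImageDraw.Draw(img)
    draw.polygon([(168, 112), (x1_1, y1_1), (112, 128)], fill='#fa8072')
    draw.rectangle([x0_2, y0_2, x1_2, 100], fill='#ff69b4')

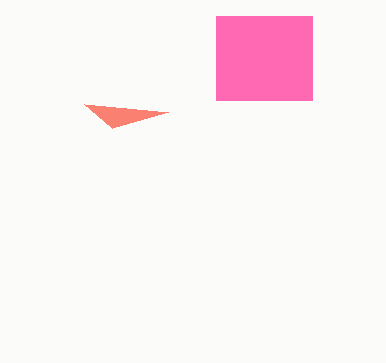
x1_1 = 84; y1_1 = 104; x0_2 = 216; y0_2 = 16; x1_2 = 312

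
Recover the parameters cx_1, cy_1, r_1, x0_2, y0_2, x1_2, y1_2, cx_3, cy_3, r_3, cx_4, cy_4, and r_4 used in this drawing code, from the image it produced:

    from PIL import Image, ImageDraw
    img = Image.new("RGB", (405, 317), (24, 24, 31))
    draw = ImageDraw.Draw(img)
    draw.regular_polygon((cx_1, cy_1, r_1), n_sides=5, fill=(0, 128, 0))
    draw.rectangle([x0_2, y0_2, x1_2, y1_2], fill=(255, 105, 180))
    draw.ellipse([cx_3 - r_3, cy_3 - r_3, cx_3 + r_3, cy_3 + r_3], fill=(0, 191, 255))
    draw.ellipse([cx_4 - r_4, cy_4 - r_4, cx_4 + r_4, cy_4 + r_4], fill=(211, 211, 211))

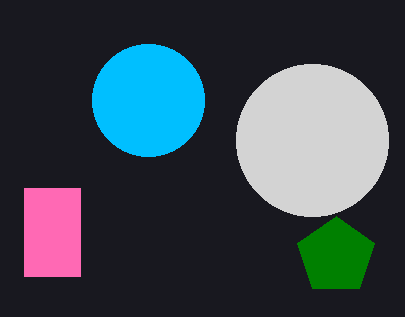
cx_1 = 336; cy_1 = 256; r_1 = 40; x0_2 = 24; y0_2 = 188; x1_2 = 80; y1_2 = 276; cx_3 = 148; cy_3 = 100; r_3 = 56; cx_4 = 312; cy_4 = 140; r_4 = 76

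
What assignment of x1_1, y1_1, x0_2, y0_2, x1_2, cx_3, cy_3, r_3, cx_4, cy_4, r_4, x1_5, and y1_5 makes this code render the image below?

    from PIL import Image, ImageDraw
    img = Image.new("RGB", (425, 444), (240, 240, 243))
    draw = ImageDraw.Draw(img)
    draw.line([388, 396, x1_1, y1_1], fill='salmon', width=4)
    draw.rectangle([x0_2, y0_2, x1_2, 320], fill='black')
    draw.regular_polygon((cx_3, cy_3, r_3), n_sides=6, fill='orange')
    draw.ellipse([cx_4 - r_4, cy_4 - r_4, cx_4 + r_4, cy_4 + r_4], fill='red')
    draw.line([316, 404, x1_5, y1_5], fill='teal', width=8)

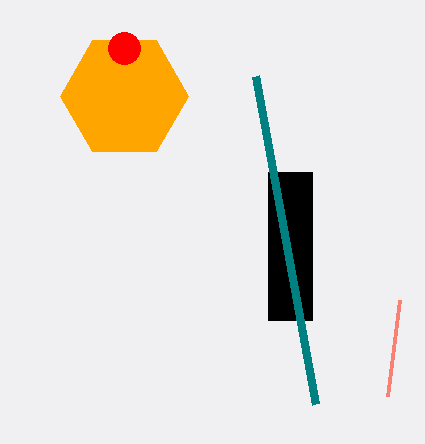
x1_1 = 400, y1_1 = 300, x0_2 = 268, y0_2 = 172, x1_2 = 312, cx_3 = 124, cy_3 = 96, r_3 = 64, cx_4 = 124, cy_4 = 48, r_4 = 16, x1_5 = 256, y1_5 = 76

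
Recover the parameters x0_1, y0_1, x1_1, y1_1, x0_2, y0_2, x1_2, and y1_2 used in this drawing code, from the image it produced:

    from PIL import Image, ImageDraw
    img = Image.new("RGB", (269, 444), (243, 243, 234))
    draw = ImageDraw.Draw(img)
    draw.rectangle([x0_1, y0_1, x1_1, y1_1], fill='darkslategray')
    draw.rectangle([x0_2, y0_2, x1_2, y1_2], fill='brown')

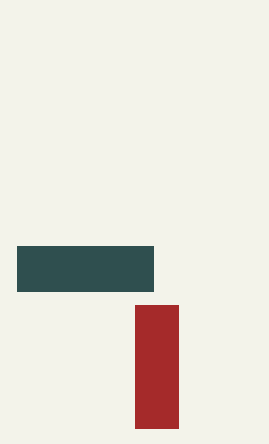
x0_1 = 17
y0_1 = 246
x1_1 = 153
y1_1 = 291
x0_2 = 135
y0_2 = 305
x1_2 = 178
y1_2 = 428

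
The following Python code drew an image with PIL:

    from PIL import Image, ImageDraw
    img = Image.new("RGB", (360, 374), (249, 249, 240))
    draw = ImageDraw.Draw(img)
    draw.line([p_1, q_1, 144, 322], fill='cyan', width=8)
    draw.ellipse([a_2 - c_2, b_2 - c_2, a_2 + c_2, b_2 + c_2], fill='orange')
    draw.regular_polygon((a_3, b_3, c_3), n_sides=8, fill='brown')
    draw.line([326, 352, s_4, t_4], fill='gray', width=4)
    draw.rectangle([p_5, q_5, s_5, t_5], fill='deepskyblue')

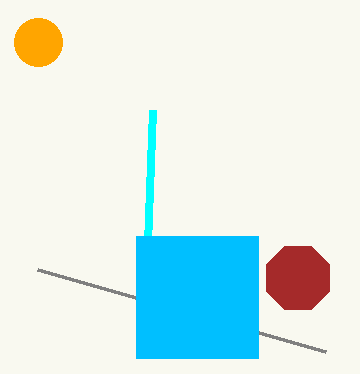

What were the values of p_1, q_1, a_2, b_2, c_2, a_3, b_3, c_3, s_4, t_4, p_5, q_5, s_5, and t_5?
p_1 = 152; q_1 = 110; a_2 = 38; b_2 = 42; c_2 = 24; a_3 = 298; b_3 = 278; c_3 = 34; s_4 = 38; t_4 = 270; p_5 = 136; q_5 = 236; s_5 = 258; t_5 = 358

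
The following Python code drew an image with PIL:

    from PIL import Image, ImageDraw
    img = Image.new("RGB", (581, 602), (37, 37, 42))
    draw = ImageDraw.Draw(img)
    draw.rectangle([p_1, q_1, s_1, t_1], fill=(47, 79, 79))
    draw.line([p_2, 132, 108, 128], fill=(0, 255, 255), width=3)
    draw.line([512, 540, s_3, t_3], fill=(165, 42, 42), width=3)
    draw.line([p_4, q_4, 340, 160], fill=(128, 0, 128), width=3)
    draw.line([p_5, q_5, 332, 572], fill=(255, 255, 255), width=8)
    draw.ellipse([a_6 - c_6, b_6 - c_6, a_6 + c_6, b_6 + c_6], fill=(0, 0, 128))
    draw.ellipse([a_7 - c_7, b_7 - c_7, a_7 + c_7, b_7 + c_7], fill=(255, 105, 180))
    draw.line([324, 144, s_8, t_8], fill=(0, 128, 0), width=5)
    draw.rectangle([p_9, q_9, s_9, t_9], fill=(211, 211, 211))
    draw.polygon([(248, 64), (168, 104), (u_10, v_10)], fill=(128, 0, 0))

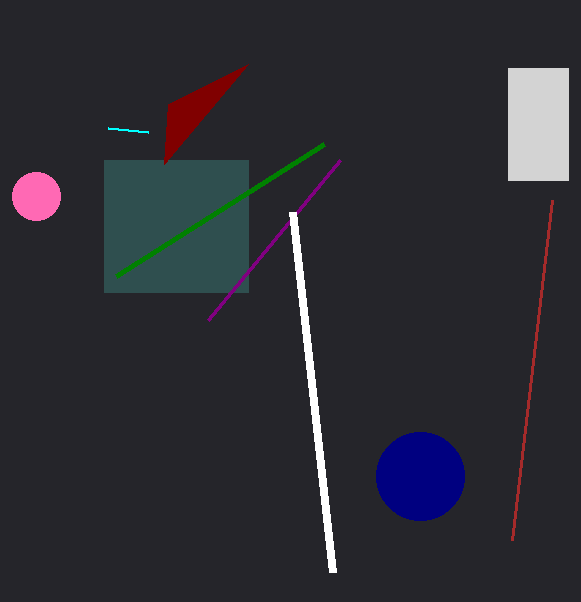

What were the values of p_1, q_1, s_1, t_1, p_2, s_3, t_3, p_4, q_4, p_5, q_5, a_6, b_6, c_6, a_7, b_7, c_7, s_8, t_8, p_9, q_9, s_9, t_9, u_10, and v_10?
p_1 = 104
q_1 = 160
s_1 = 248
t_1 = 292
p_2 = 148
s_3 = 552
t_3 = 200
p_4 = 208
q_4 = 320
p_5 = 292
q_5 = 212
a_6 = 420
b_6 = 476
c_6 = 44
a_7 = 36
b_7 = 196
c_7 = 24
s_8 = 116
t_8 = 276
p_9 = 508
q_9 = 68
s_9 = 568
t_9 = 180
u_10 = 164
v_10 = 164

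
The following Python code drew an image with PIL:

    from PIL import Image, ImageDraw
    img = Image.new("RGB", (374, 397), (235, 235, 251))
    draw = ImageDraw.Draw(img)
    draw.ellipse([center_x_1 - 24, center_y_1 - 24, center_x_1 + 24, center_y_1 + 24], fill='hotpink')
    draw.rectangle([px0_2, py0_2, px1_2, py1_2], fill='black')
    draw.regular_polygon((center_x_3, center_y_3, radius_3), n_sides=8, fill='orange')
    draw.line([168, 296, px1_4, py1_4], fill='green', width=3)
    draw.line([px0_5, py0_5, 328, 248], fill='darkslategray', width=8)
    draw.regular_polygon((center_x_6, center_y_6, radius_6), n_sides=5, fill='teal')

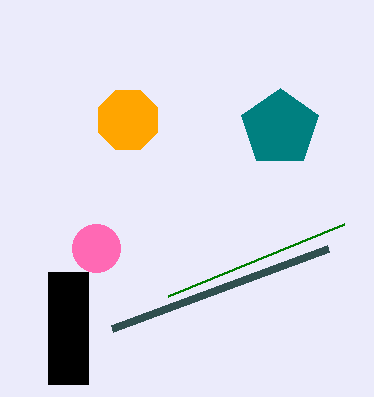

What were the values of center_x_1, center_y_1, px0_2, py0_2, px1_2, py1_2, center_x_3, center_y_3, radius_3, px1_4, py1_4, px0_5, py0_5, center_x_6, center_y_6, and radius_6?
center_x_1 = 96
center_y_1 = 248
px0_2 = 48
py0_2 = 272
px1_2 = 88
py1_2 = 384
center_x_3 = 128
center_y_3 = 120
radius_3 = 32
px1_4 = 344
py1_4 = 224
px0_5 = 112
py0_5 = 328
center_x_6 = 280
center_y_6 = 128
radius_6 = 40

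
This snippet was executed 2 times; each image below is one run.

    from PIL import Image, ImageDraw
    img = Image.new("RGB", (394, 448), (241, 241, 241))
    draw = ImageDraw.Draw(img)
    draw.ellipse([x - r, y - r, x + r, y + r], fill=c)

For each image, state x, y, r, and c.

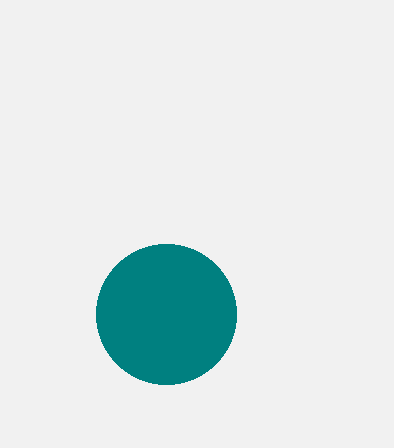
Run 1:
x = 166, y = 314, r = 70, c = 'teal'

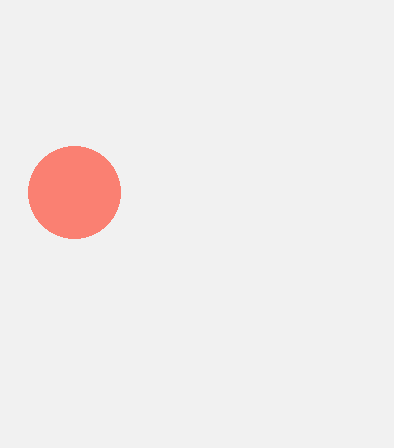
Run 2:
x = 74
y = 192
r = 46
c = 'salmon'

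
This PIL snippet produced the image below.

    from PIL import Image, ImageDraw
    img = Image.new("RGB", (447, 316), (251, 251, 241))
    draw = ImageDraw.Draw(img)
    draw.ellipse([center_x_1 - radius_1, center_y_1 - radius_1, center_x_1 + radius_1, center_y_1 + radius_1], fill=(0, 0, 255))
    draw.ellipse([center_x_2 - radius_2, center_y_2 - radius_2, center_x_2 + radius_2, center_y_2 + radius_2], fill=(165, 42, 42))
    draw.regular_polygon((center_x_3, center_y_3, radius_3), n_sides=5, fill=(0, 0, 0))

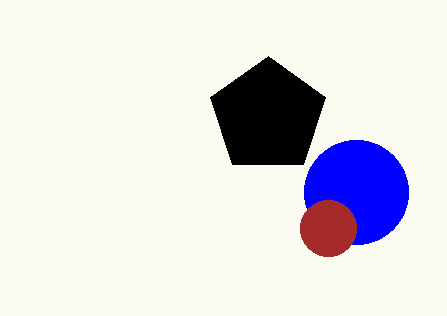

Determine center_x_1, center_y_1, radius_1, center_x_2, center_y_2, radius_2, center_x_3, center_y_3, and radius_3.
center_x_1 = 356, center_y_1 = 192, radius_1 = 52, center_x_2 = 328, center_y_2 = 228, radius_2 = 28, center_x_3 = 268, center_y_3 = 116, radius_3 = 60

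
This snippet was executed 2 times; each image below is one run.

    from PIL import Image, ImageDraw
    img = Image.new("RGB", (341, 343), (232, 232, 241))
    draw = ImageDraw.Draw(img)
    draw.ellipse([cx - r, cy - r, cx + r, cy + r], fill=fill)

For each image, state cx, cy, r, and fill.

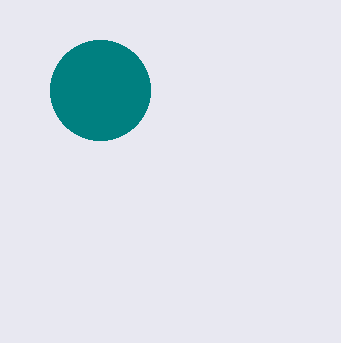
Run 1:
cx = 100
cy = 90
r = 50
fill = 'teal'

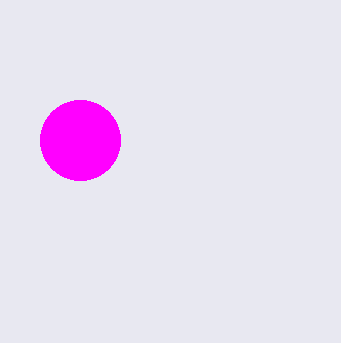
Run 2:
cx = 80
cy = 140
r = 40
fill = 'magenta'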